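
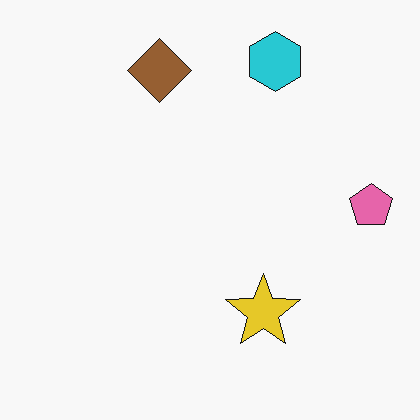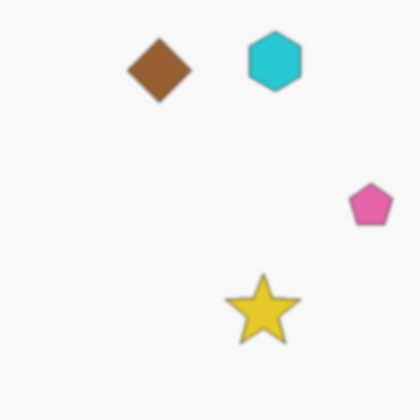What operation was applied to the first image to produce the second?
It was slightly softened.

Shape edges and outlines are uniformly softened across the whole image.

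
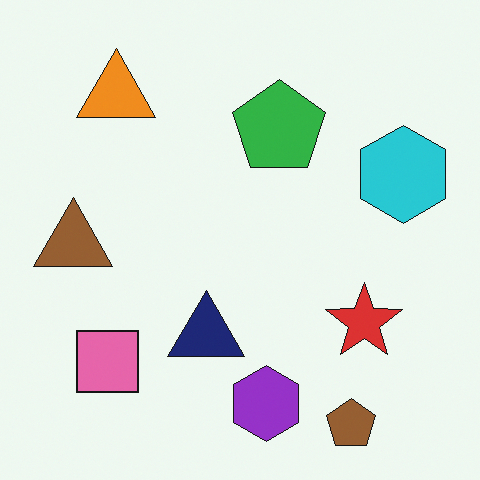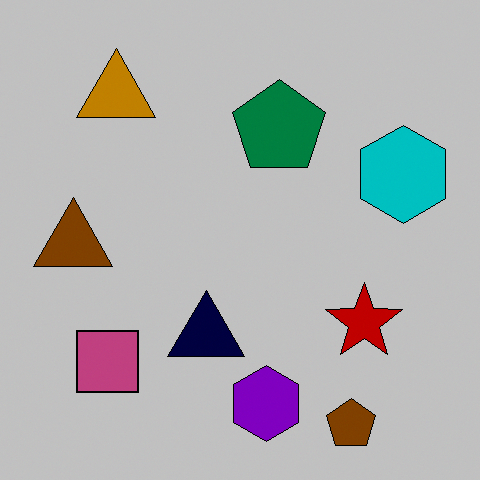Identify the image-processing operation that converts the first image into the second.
This is the original image heavily posterized to just a handful of flat colors.

Each flat color has snapped to a coarser quantized level — most visibly, the near-white background has dropped to a flat grey.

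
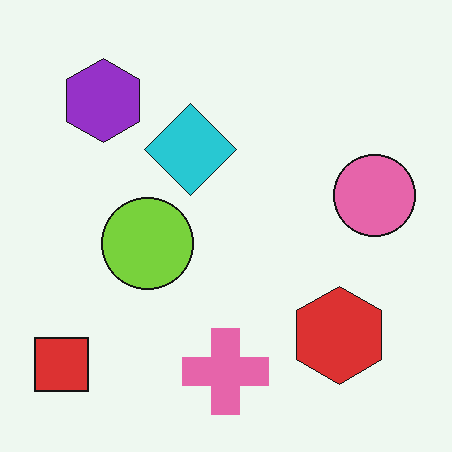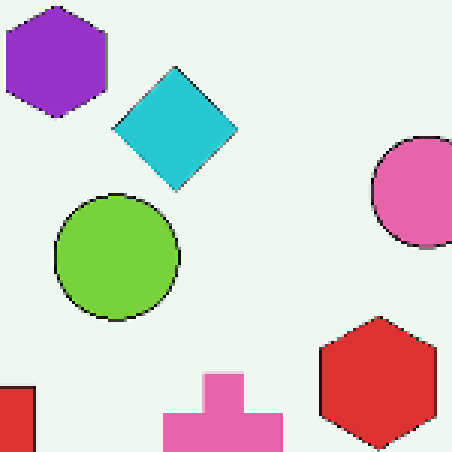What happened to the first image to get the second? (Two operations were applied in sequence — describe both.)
This is the original image cropped to a modestly smaller region and rescaled, then mildly pixelated.

The visible shapes are larger and the field of view is narrower; shapes near the original edges may be partly or wholly outside the frame — a crop-and-rescale. Shapes are reduced to large square blocks; fine edges and outlines are lost — a downscale-then-upscale (mosaic) effect.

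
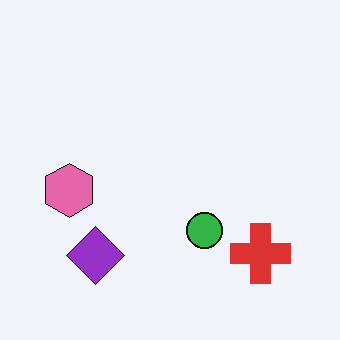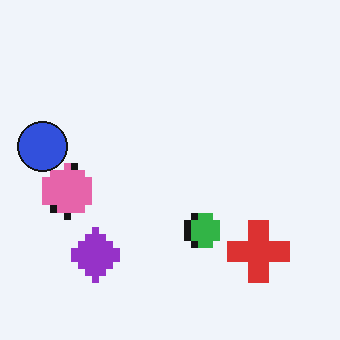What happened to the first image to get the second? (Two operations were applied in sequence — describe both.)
The transformation is: pixelated into visible square blocks, then overlaid with an additional blue circle.

Shapes are reduced to large square blocks; fine edges and outlines are lost — a downscale-then-upscale (mosaic) effect. A blue circle appears in the second image that is absent from the first.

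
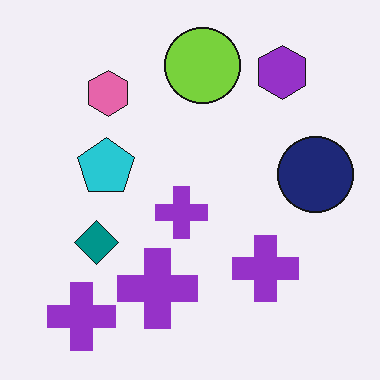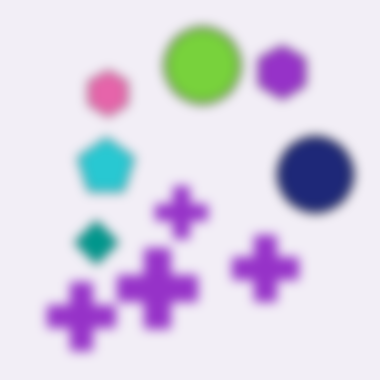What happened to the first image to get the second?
The image was strongly gaussian-blurred.

Shape edges and outlines are uniformly softened across the whole image.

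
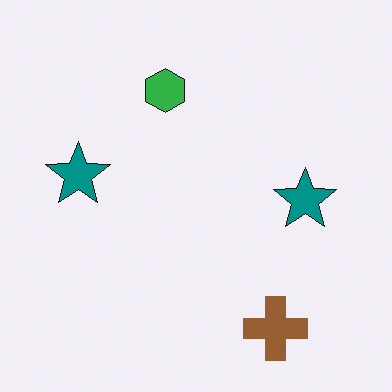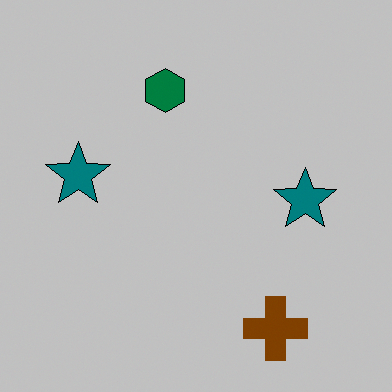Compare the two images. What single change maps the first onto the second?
This is the original image aggressively posterized.

Each flat color has snapped to a coarser quantized level — most visibly, the near-white background has dropped to a flat grey.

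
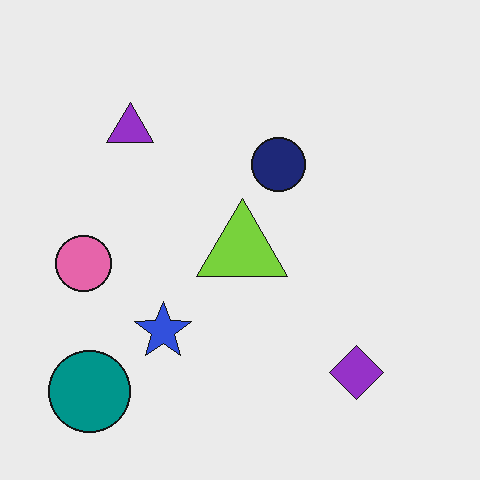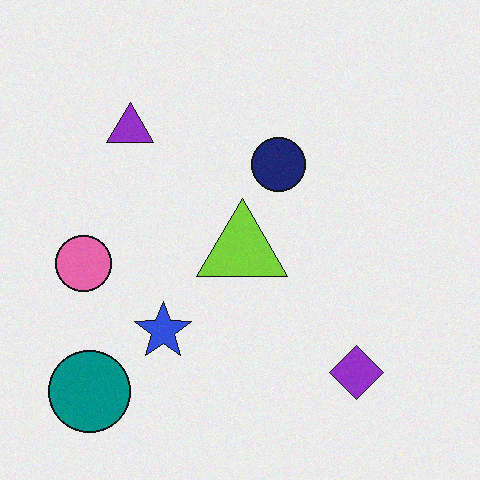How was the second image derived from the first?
This is the original image degraded with subtle gaussian noise.

Random speckle covers the whole image, including the flat background.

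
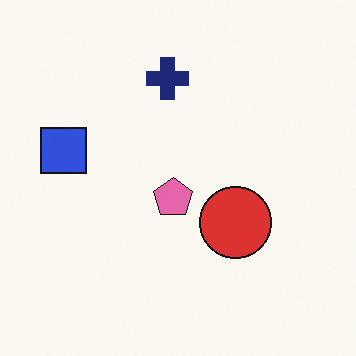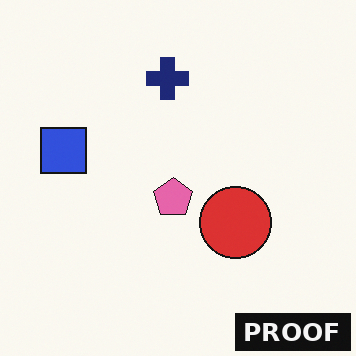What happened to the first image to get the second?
This is the original image watermarked with the text "PROOF" in the lower-right corner.

A dark label reading "PROOF" appears in the lower-right corner.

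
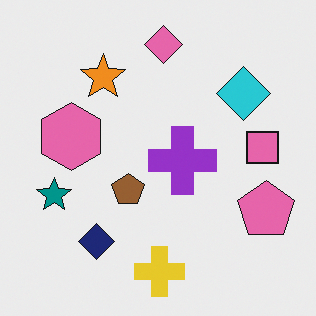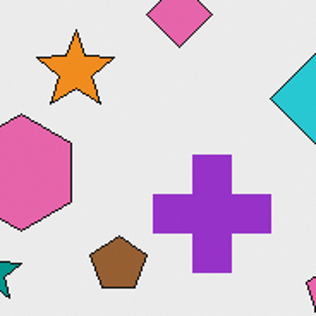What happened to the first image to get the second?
Cropped tightly and scaled back up.

The visible shapes are larger and the field of view is narrower; shapes near the original edges may be partly or wholly outside the frame — a crop-and-rescale.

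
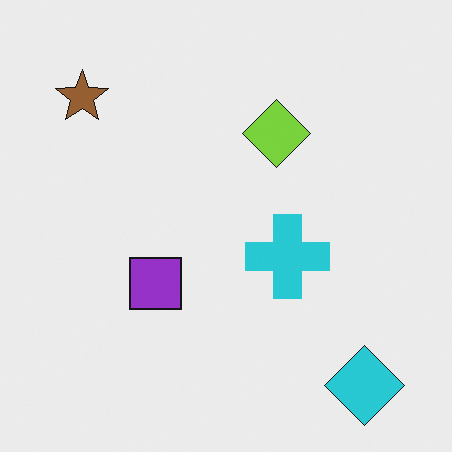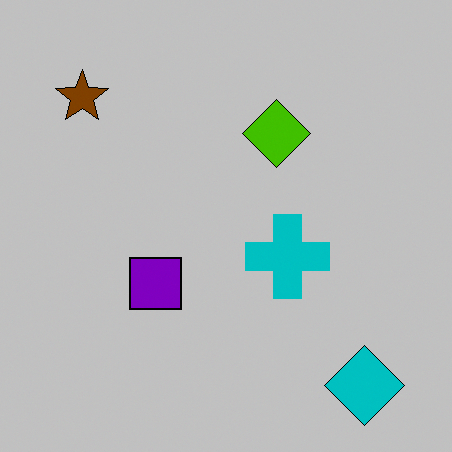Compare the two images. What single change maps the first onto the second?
The image was aggressively posterized.

Each flat color has snapped to a coarser quantized level — most visibly, the near-white background has dropped to a flat grey.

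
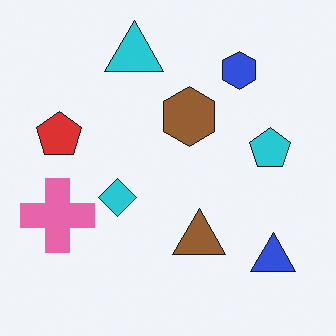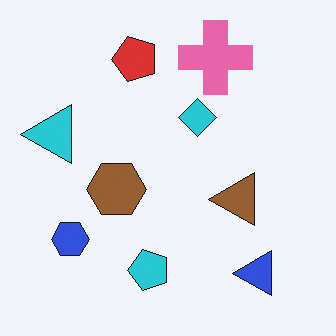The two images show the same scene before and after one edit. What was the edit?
The transformation is: transposed (reflected across the top-left ↔ bottom-right diagonal).

Shapes have swapped their row and column positions — what was in the top-right is now in the bottom-left — a diagonal reflection.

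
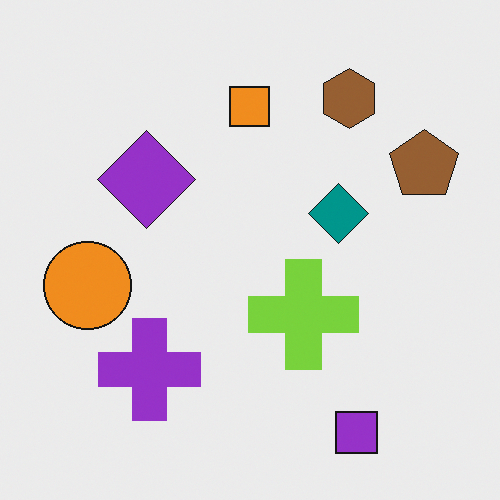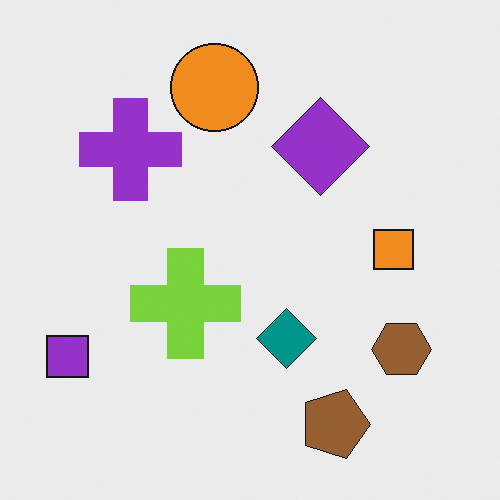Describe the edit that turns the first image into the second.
This is the original image rotated 90° clockwise.

The purple square sits in the bottom-right of the first image and the bottom-left of the second — consistent with a whole-image 90° clockwise rotation.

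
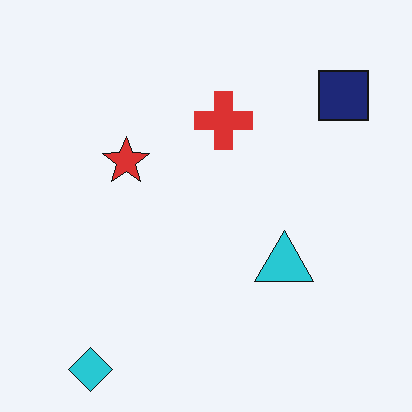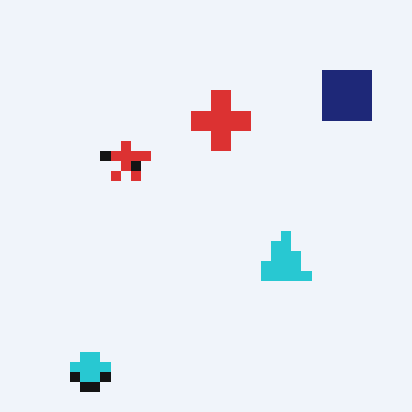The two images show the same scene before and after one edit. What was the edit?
This is the original image heavily pixelated into large blocks.

Shapes are reduced to large square blocks; fine edges and outlines are lost — a downscale-then-upscale (mosaic) effect.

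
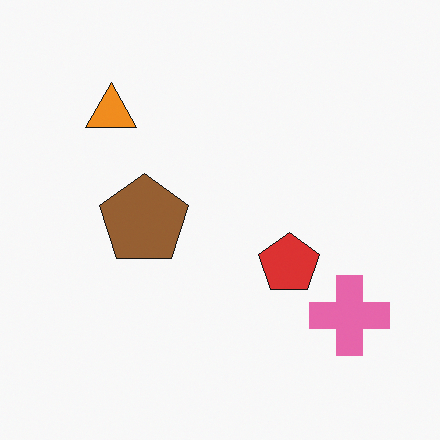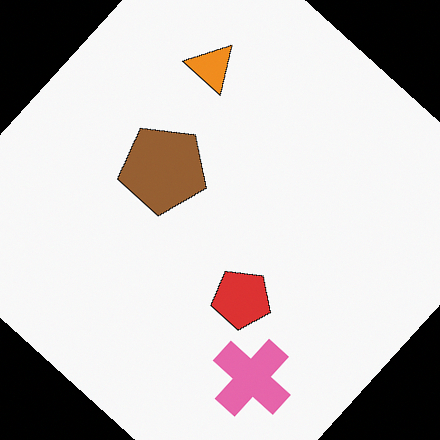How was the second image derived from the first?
The second image is the first rotated clockwise by a large amount — several tens of degrees.

Every shape is tilted by the same angle and the image corners show triangular fill wedges — a whole-image rotation by a non-right angle.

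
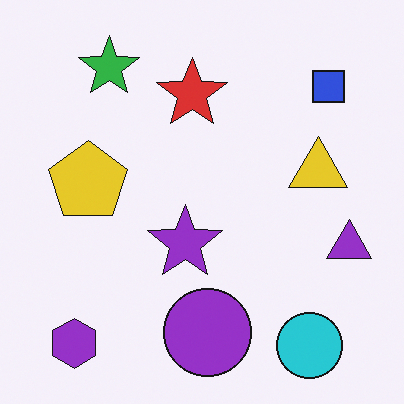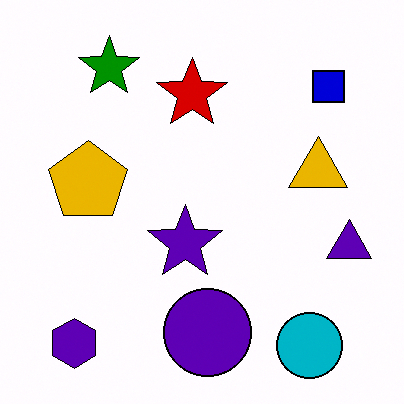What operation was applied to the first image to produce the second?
The image was given much higher contrast.

Tones are pushed away from mid-grey across the whole image — a global contrast change.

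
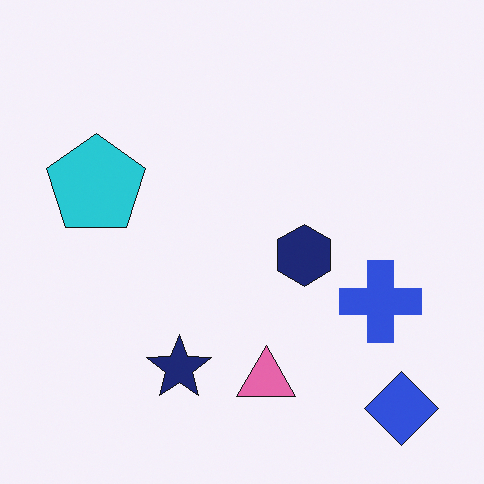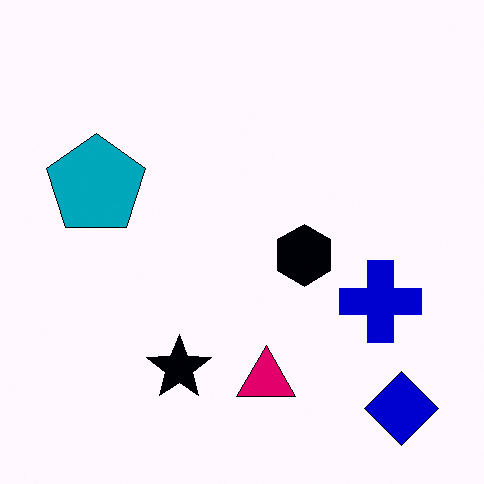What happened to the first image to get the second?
This is the original image boosted in contrast.

Tones are pushed away from mid-grey across the whole image — a global contrast change.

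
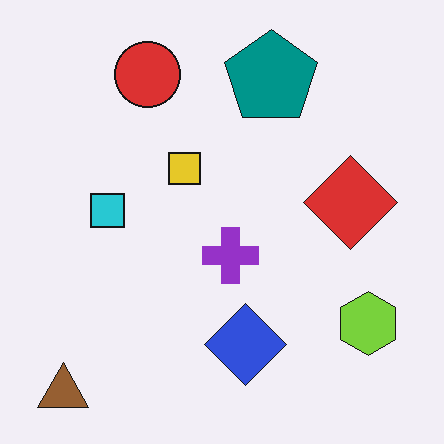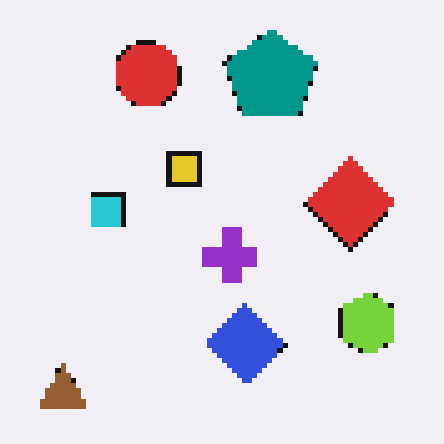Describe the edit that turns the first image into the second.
The image was lightly pixelated (a mild mosaic effect).

Shapes are reduced to large square blocks; fine edges and outlines are lost — a downscale-then-upscale (mosaic) effect.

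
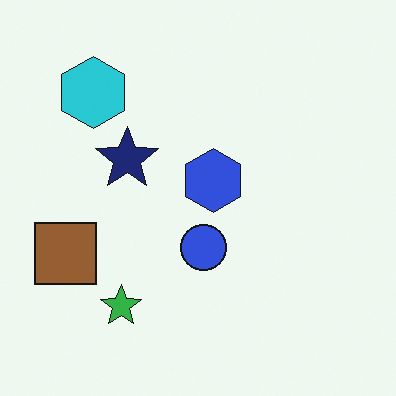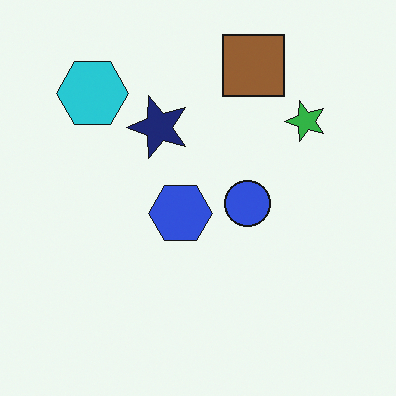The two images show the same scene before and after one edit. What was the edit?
The transformation is: transposed (reflected across the top-left ↔ bottom-right diagonal).

Shapes have swapped their row and column positions — what was in the top-right is now in the bottom-left — a diagonal reflection.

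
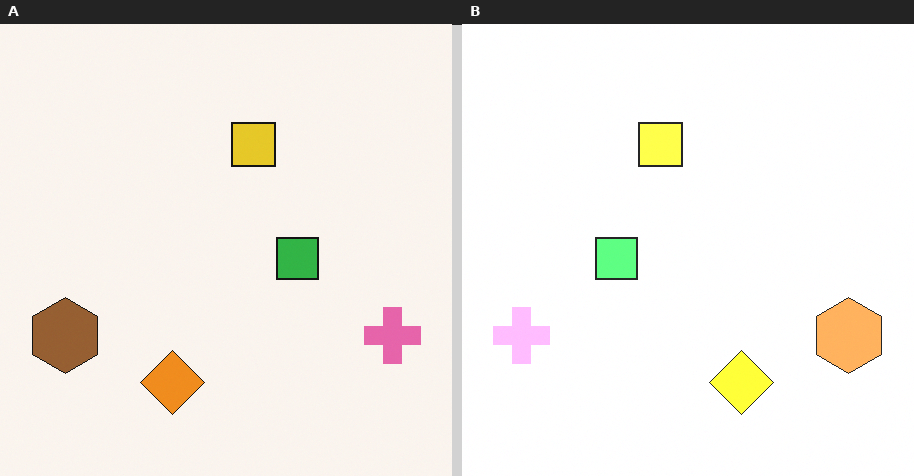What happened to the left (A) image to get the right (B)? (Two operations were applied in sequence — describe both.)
This is the original image brightened a lot, then flipped horizontally (left ↔ right).

Every pixel — background and shapes alike — is uniformly brightened. The pink cross is in the bottom-right of the left (A) image and the bottom-left of the right (B) — shapes on opposite sides of the vertical midline have swapped in a mirror flip.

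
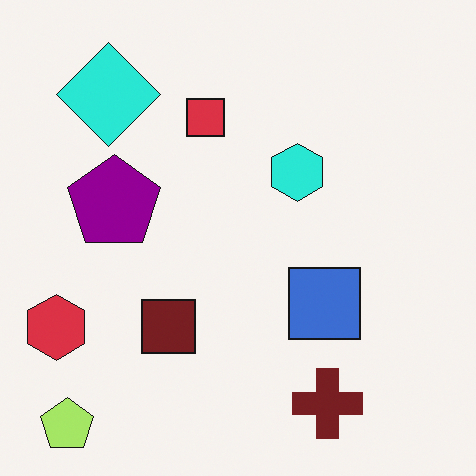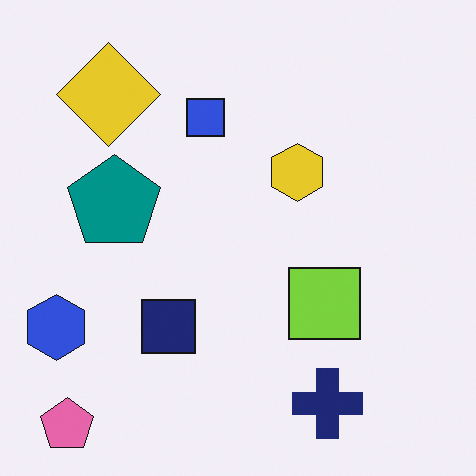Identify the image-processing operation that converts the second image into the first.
The first image is the second hue-shifted by a moderate amount.

Every shape's color has rotated by the same amount around the hue wheel — a uniform hue shift.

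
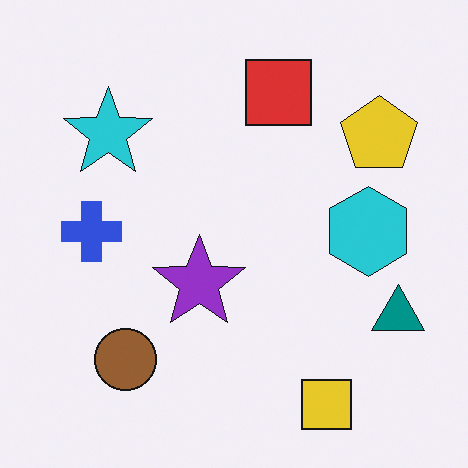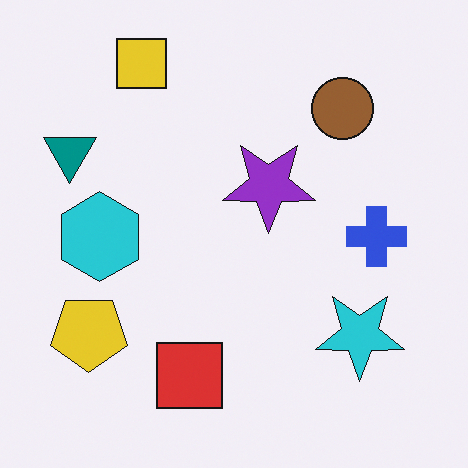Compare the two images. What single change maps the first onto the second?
Rotated 180°.

The yellow square sits in the bottom-right of the first image and the top-left of the second — consistent with a whole-image 180° rotation.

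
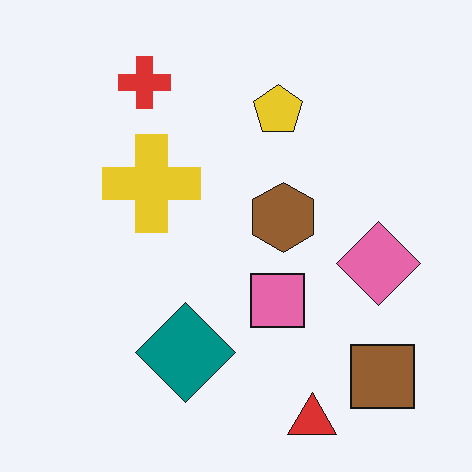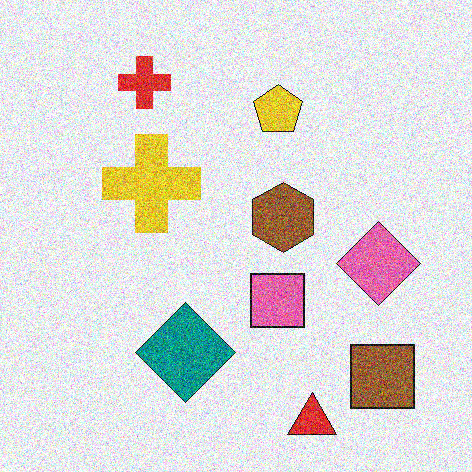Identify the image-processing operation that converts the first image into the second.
The image was degraded with heavy additive noise.

Random speckle covers the whole image, including the flat background.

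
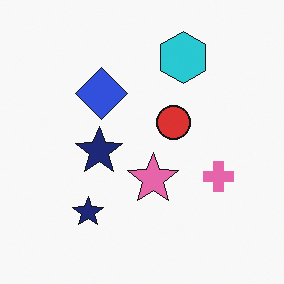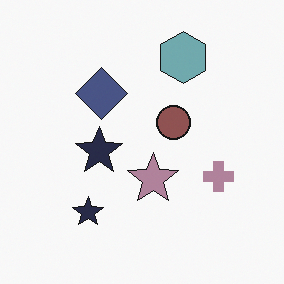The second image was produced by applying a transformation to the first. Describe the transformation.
The second image is the first made much more muted (saturation change).

All colors are more muted and greyish — a global saturation change.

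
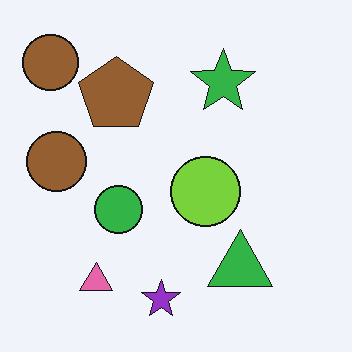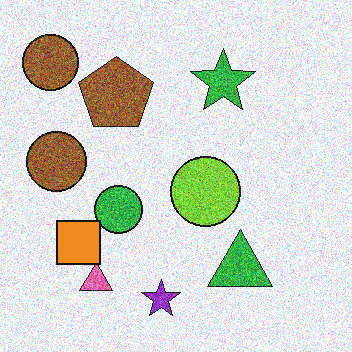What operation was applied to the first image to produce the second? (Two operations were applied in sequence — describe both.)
The image was degraded with a thick layer of grain, then overlaid with an additional orange square.

Random speckle covers the whole image, including the flat background. An orange square appears in the second image that is absent from the first.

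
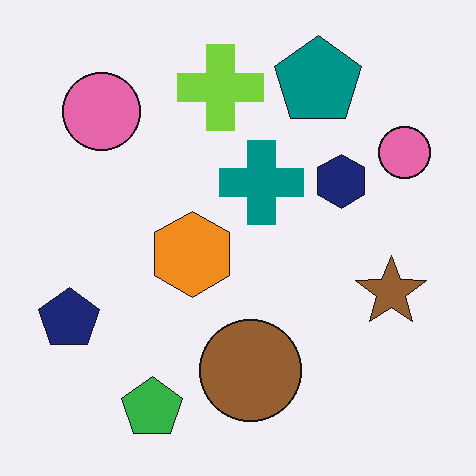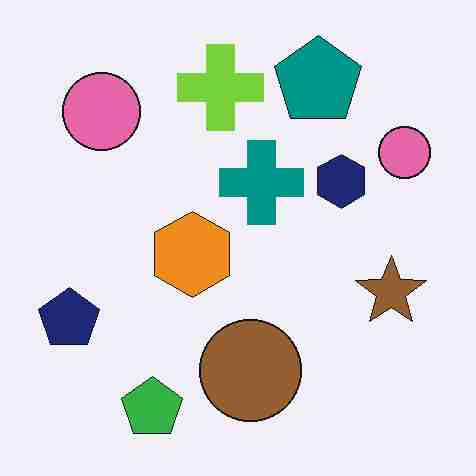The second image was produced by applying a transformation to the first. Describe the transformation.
The image was degraded with heavy JPEG compression.

Blocky 8×8 compression artifacts appear around shape edges and the flat background shows ringing — characteristic JPEG degradation.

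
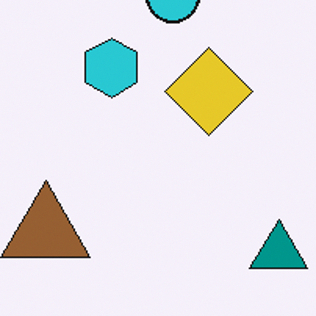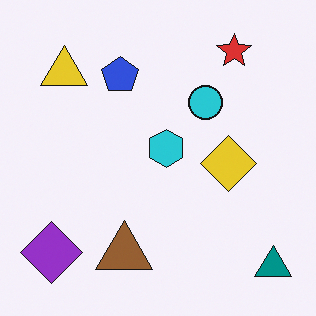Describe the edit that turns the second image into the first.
Cropped slightly and scaled back up.

The visible shapes are larger and the field of view is narrower; shapes near the original edges may be partly or wholly outside the frame — a crop-and-rescale.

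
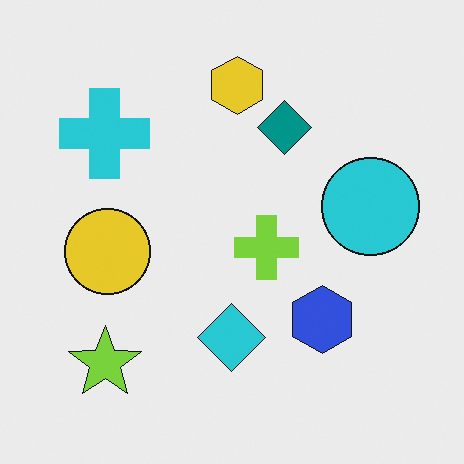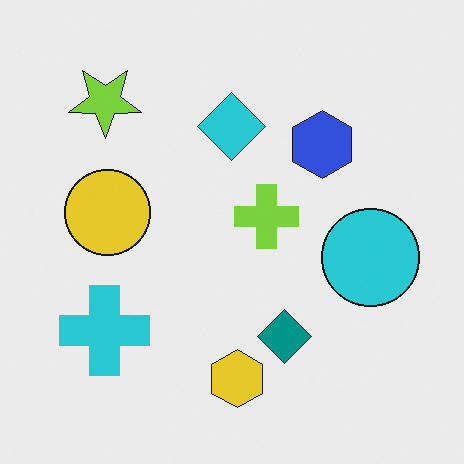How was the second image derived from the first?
Flipped vertically (top ↔ bottom).

The yellow hexagon is in the top of the first image and the bottom of the second — shapes on opposite sides of the horizontal midline have swapped in a mirror flip.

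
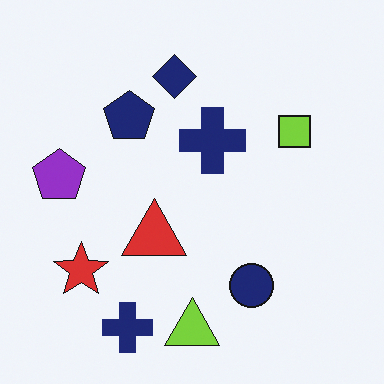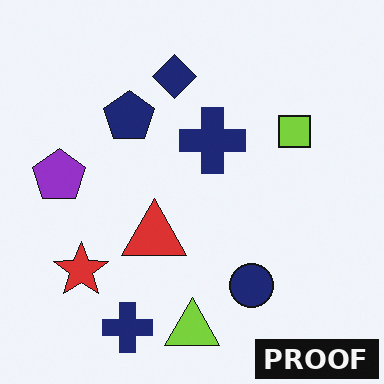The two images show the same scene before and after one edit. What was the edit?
The second image is the first watermarked with the text "PROOF" in the lower-right corner.

A dark label reading "PROOF" appears in the lower-right corner.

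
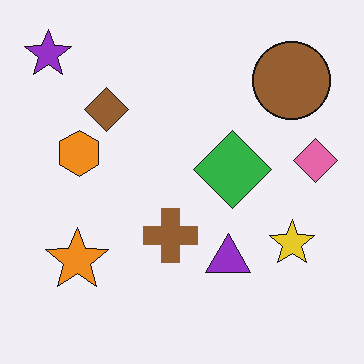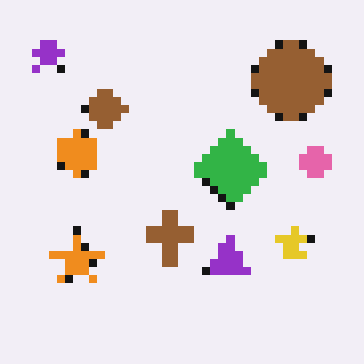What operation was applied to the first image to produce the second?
Moderately pixelated.

Shapes are reduced to large square blocks; fine edges and outlines are lost — a downscale-then-upscale (mosaic) effect.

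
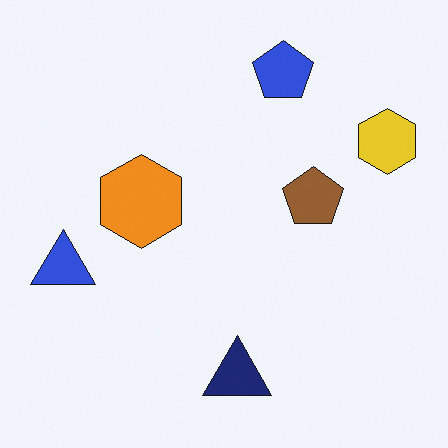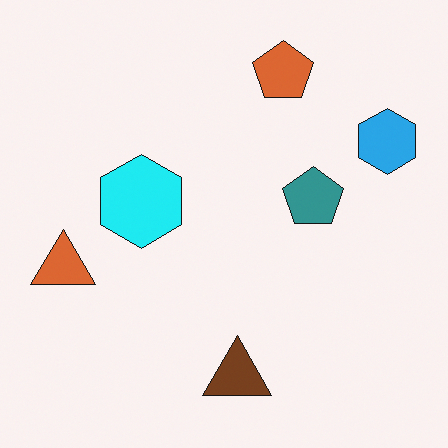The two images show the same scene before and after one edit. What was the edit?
The transformation is: hue-shifted noticeably.

Every shape's color has rotated by the same amount around the hue wheel — a uniform hue shift.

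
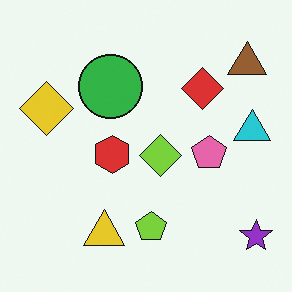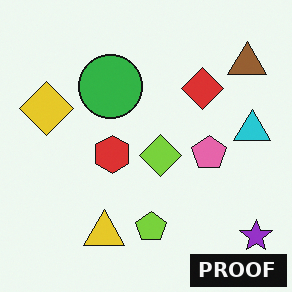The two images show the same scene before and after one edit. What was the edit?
The transformation is: watermarked with the text "PROOF" in the lower-right corner.

A dark label reading "PROOF" appears in the lower-right corner.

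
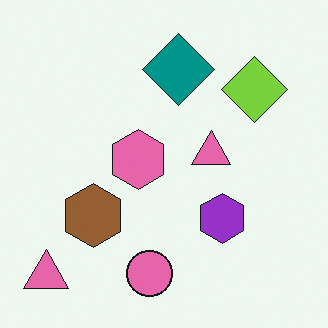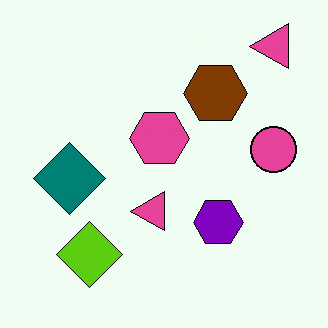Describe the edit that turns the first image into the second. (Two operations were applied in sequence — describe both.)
The transformation is: given slightly increased contrast, then transposed (reflected across the top-left ↔ bottom-right diagonal).

Tones are pushed away from mid-grey across the whole image — a global contrast change. Shapes have swapped their row and column positions — what was in the top-right is now in the bottom-left — a diagonal reflection.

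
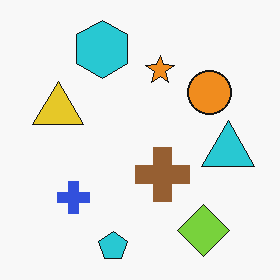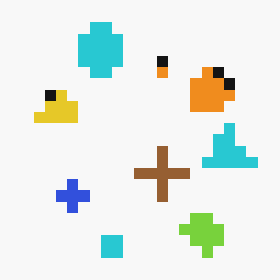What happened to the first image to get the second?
It was coarsely pixelated.

Shapes are reduced to large square blocks; fine edges and outlines are lost — a downscale-then-upscale (mosaic) effect.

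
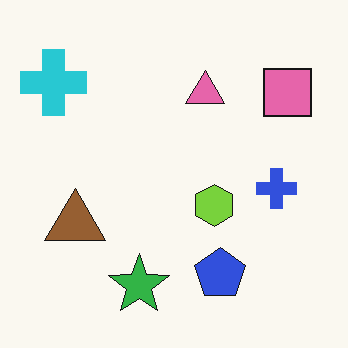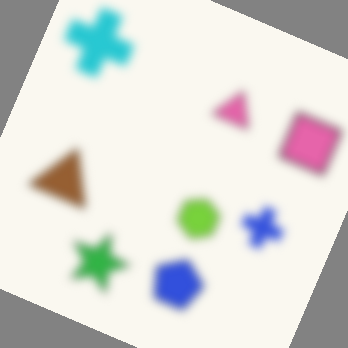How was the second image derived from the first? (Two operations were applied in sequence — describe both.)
The transformation is: strongly gaussian-blurred, then rotated clockwise by a moderate amount.

Shape edges and outlines are uniformly softened across the whole image. Every shape is tilted by the same angle and the image corners show triangular fill wedges — a whole-image rotation by a non-right angle.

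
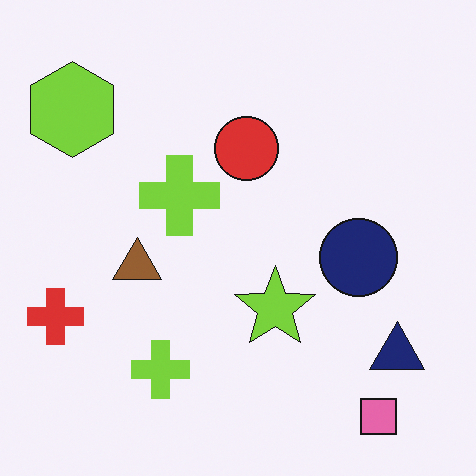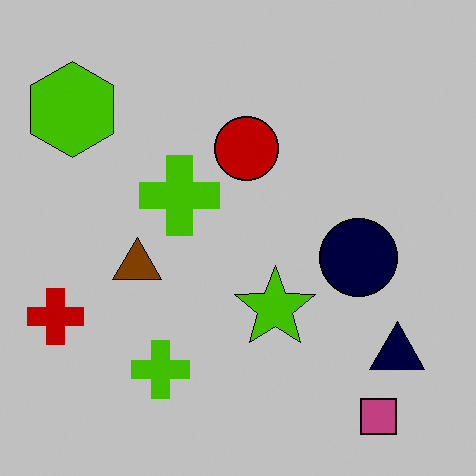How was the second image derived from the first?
The second image is the first heavily posterized to just a handful of flat colors.

Each flat color has snapped to a coarser quantized level — most visibly, the near-white background has dropped to a flat grey.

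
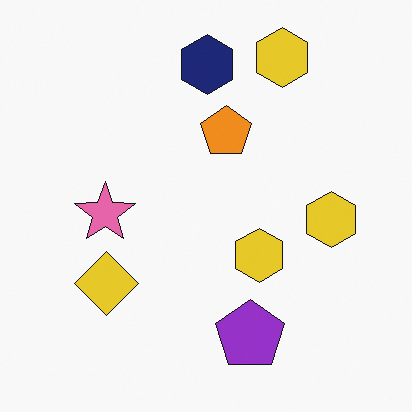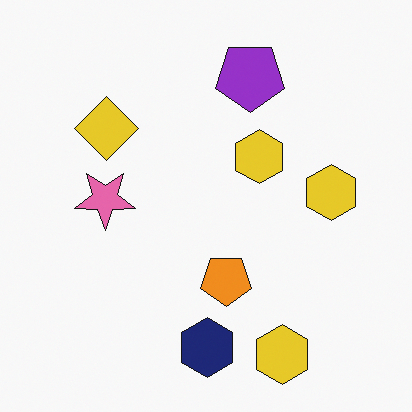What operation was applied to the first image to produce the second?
The transformation is: flipped vertically (top ↔ bottom).

The navy hexagon is in the top of the first image and the bottom of the second — shapes on opposite sides of the horizontal midline have swapped in a mirror flip.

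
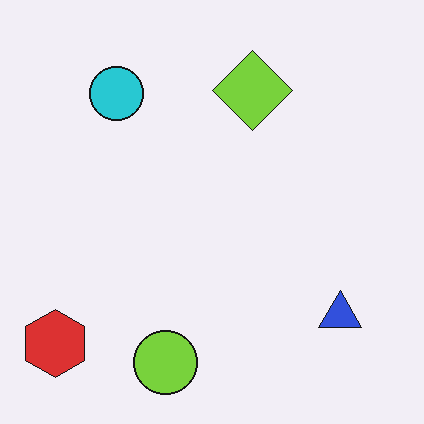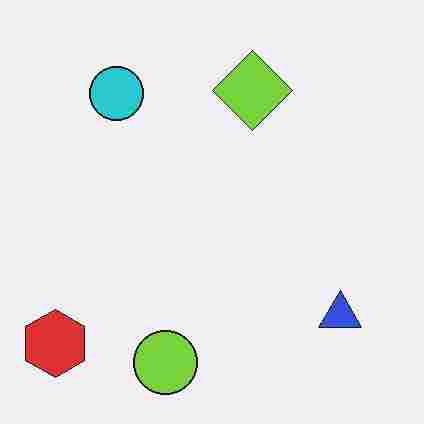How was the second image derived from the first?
The image was heavily JPEG-compressed with obvious blocking artifacts.

Blocky 8×8 compression artifacts appear around shape edges and the flat background shows ringing — characteristic JPEG degradation.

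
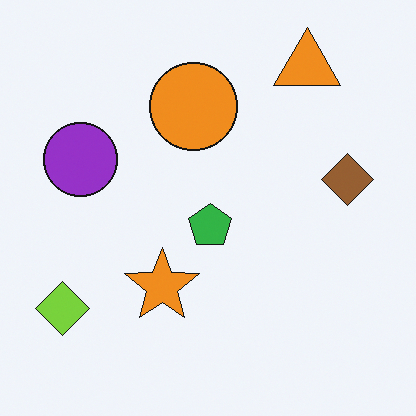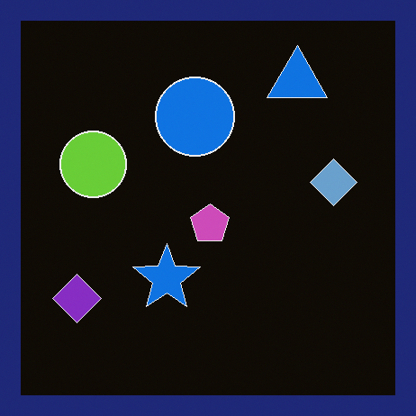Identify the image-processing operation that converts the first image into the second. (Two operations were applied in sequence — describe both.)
The image was color-inverted (negative), then framed with a navy border.

The light background has become dark and every shape's color is its complement — a photographic negative. A solid navy frame runs around the edge of the second image, with the content slightly shrunk inside it.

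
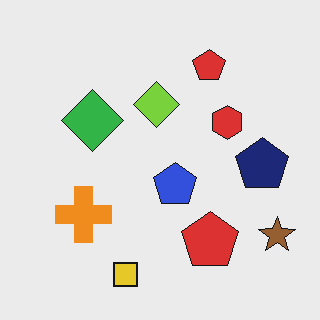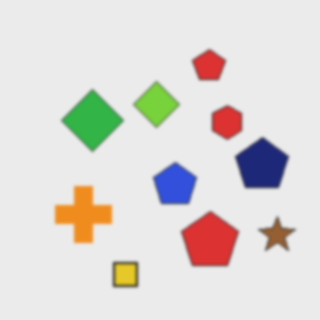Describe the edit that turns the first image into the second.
The transformation is: slightly softened.

Shape edges and outlines are uniformly softened across the whole image.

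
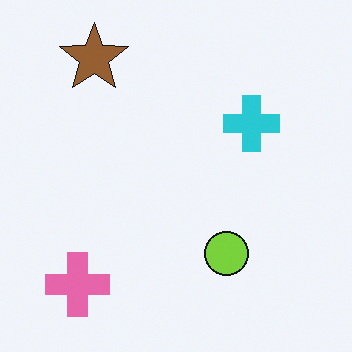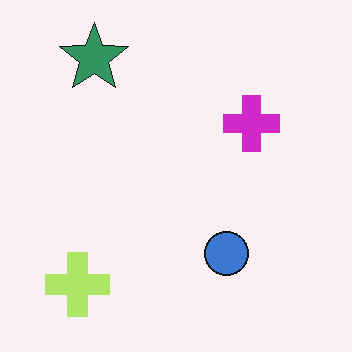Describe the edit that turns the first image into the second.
This is the original image hue-shifted by a moderate amount.

Every shape's color has rotated by the same amount around the hue wheel — a uniform hue shift.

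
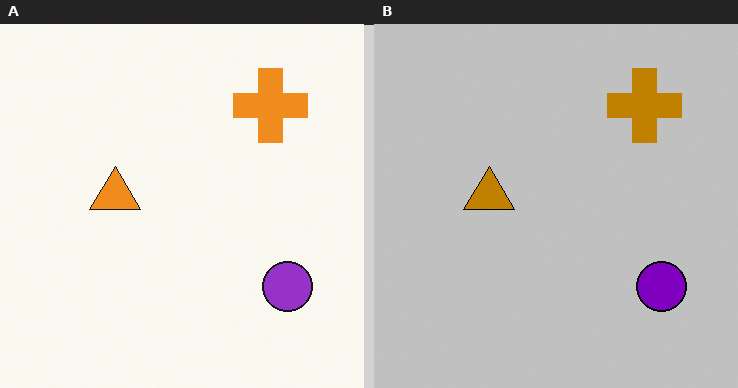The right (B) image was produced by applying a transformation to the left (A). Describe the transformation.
This is the original image aggressively posterized.

Each flat color has snapped to a coarser quantized level — most visibly, the near-white background has dropped to a flat grey.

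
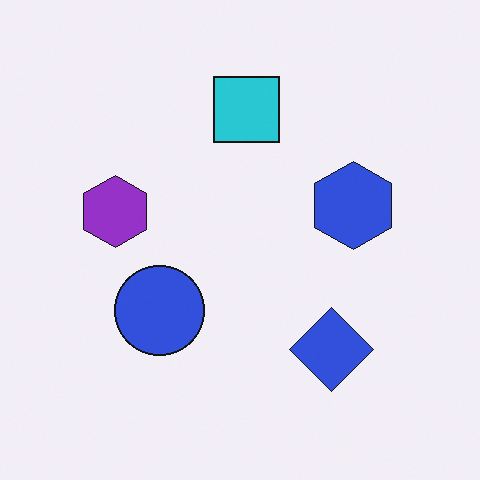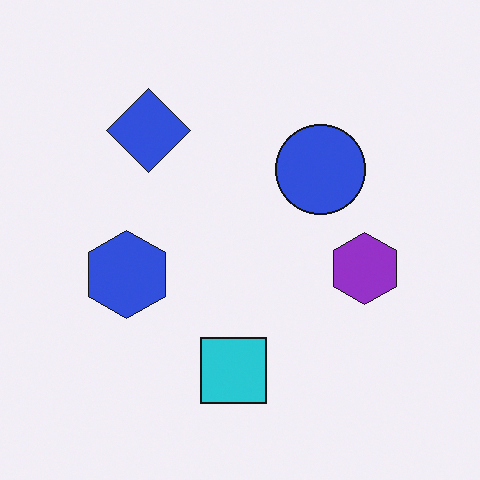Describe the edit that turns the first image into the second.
The transformation is: rotated 180°.

The blue diamond sits in the bottom-right of the first image and the top-left of the second — consistent with a whole-image 180° rotation.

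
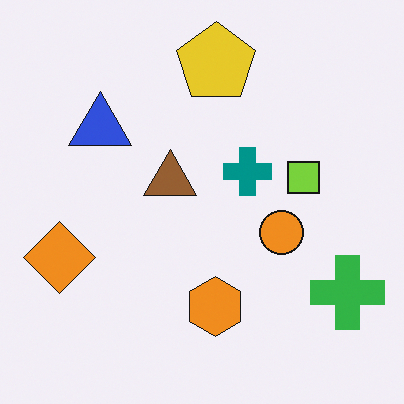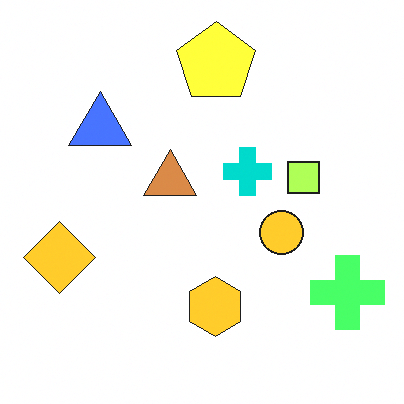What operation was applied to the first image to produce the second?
The transformation is: brightened a lot.

Every pixel — background and shapes alike — is uniformly brightened.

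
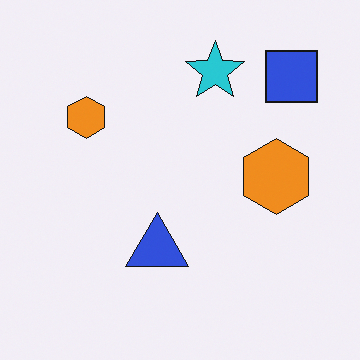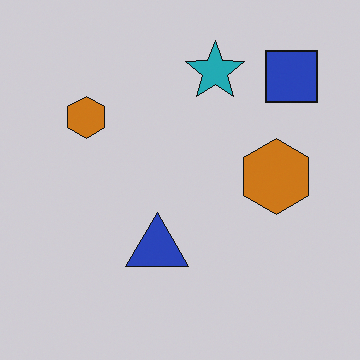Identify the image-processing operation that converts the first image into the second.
Darkened a little.

Every pixel — background and shapes alike — is uniformly darkened.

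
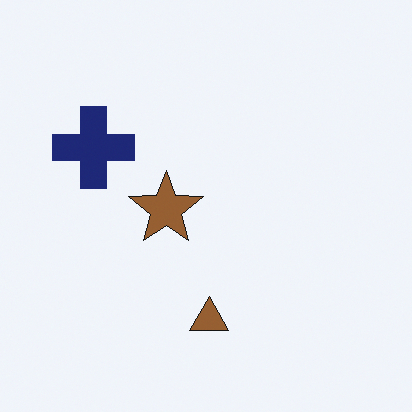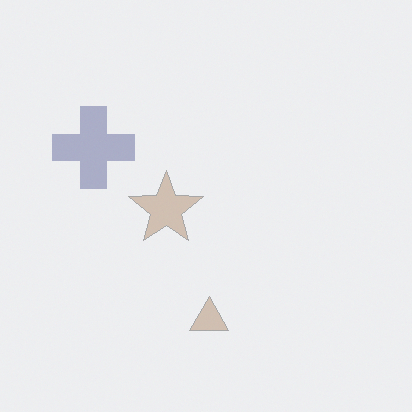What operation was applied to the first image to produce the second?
The transformation is: given much lower contrast.

Tones are pushed toward mid-grey across the whole image — a global contrast change.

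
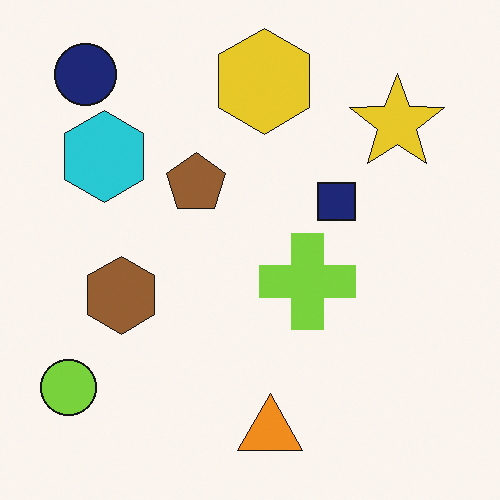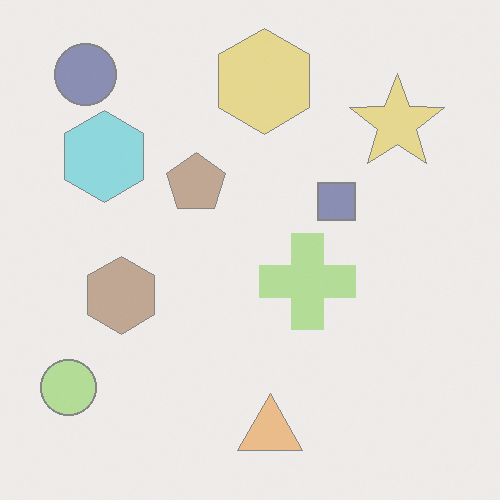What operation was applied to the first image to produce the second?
The second image is the first given much lower contrast.

Tones are pushed toward mid-grey across the whole image — a global contrast change.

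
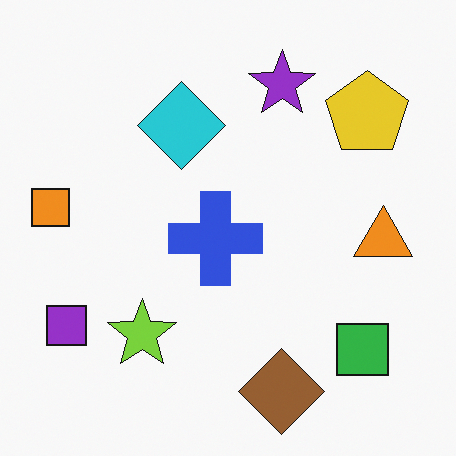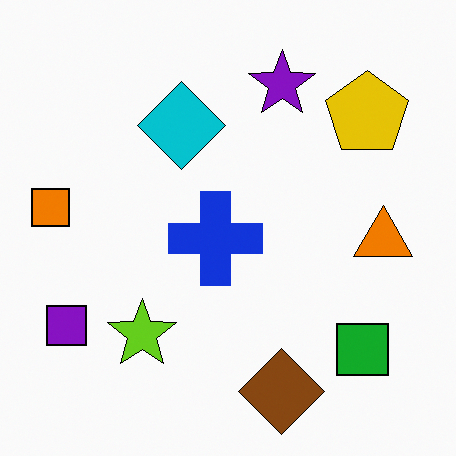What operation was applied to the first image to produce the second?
The second image is the first given slightly increased contrast.

Tones are pushed away from mid-grey across the whole image — a global contrast change.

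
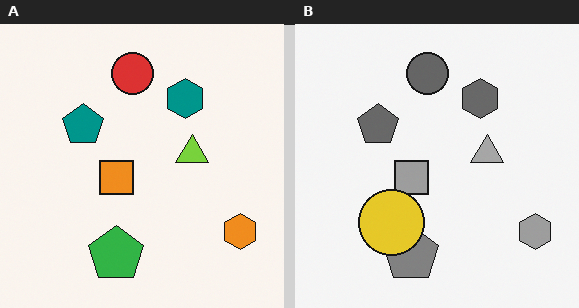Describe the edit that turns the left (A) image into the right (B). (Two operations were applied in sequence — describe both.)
Converted to grayscale, then overlaid with an additional yellow circle.

All color is removed — every shape is now a shade of grey. A yellow circle appears in the right (B) image that is absent from the left (A).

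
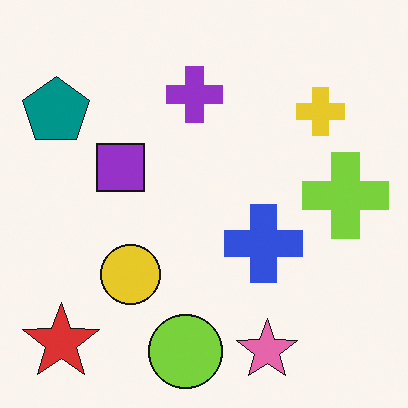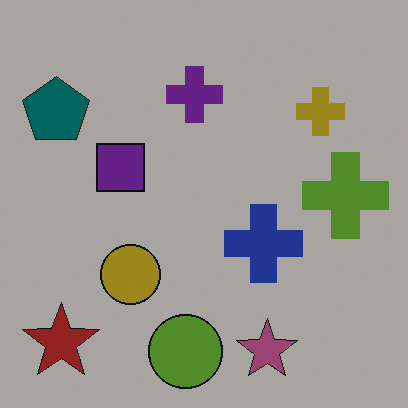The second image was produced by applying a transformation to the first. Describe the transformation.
It was substantially darkened.

Every pixel — background and shapes alike — is uniformly darkened.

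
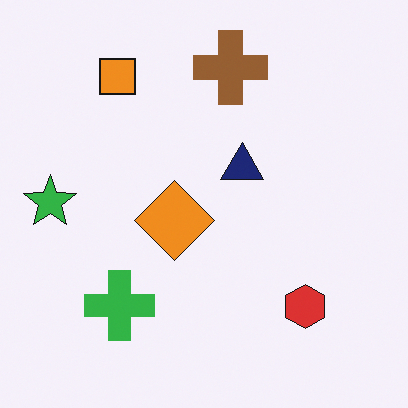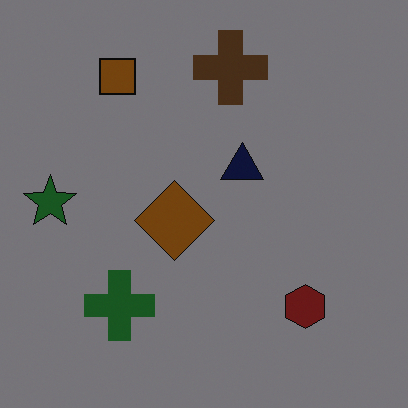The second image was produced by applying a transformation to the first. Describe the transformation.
This is the original image noticeably darkened.

Every pixel — background and shapes alike — is uniformly darkened.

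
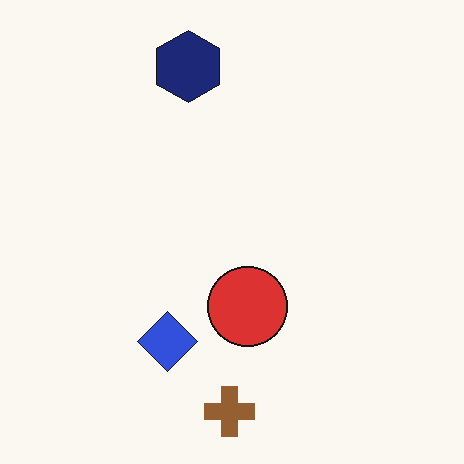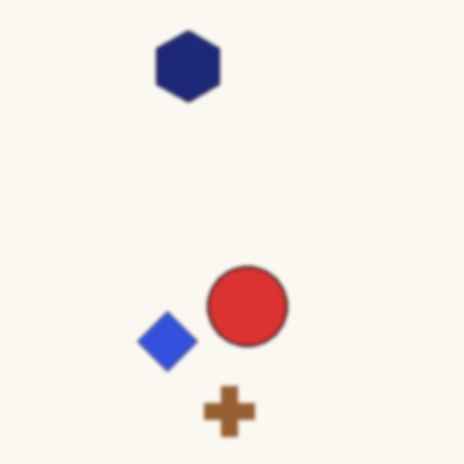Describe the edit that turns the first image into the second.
The transformation is: given a subtle gaussian blur.

Shape edges and outlines are uniformly softened across the whole image.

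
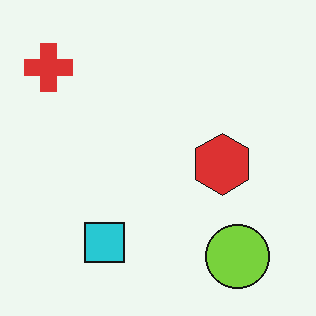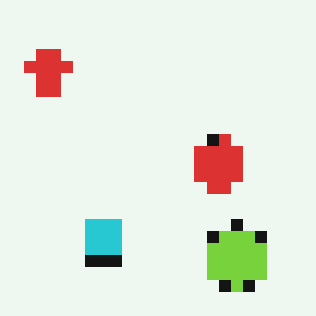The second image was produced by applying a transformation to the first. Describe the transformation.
This is the original image coarsely pixelated.

Shapes are reduced to large square blocks; fine edges and outlines are lost — a downscale-then-upscale (mosaic) effect.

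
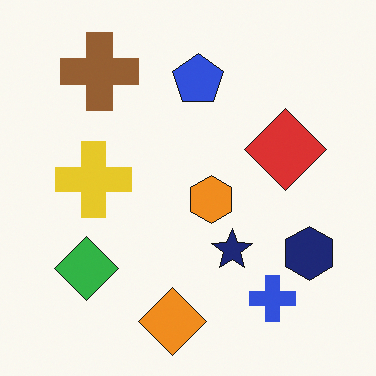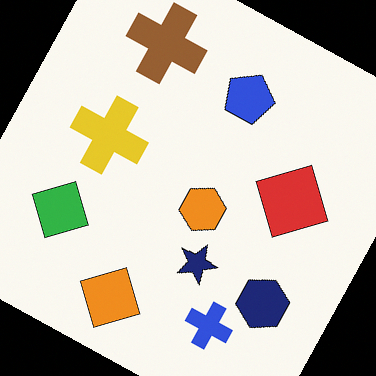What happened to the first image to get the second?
The transformation is: rotated clockwise by a moderate amount.

Every shape is tilted by the same angle and the image corners show triangular fill wedges — a whole-image rotation by a non-right angle.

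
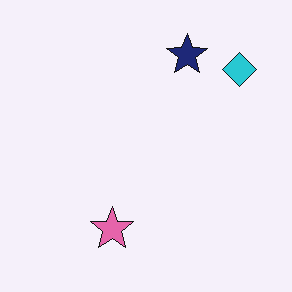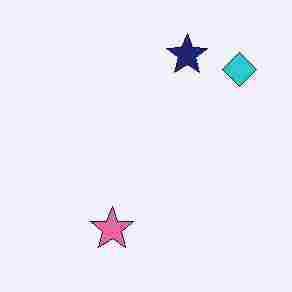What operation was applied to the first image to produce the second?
Degraded with heavy JPEG compression.

Blocky 8×8 compression artifacts appear around shape edges and the flat background shows ringing — characteristic JPEG degradation.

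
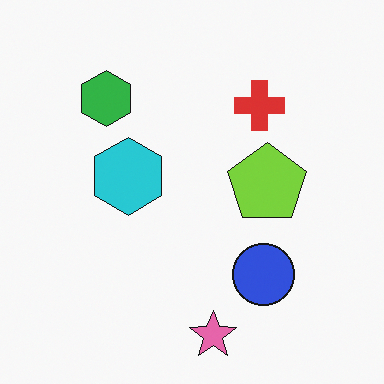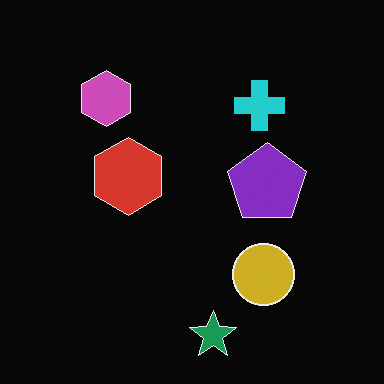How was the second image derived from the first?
The image was color-inverted (negative).

The light background has become dark and every shape's color is its complement — a photographic negative.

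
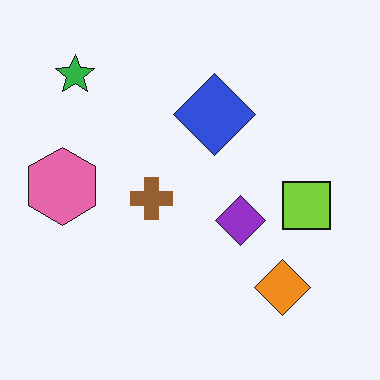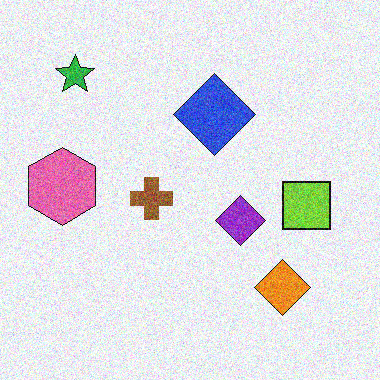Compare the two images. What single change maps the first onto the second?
The second image is the first degraded with visible gaussian noise.

Random speckle covers the whole image, including the flat background.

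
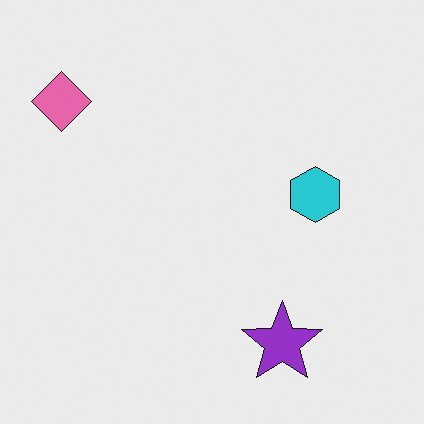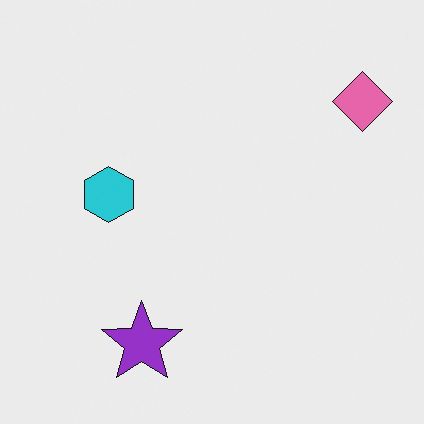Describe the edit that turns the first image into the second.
The transformation is: flipped horizontally (left ↔ right).

The pink diamond is in the top-left of the first image and the top-right of the second — shapes on opposite sides of the vertical midline have swapped in a mirror flip.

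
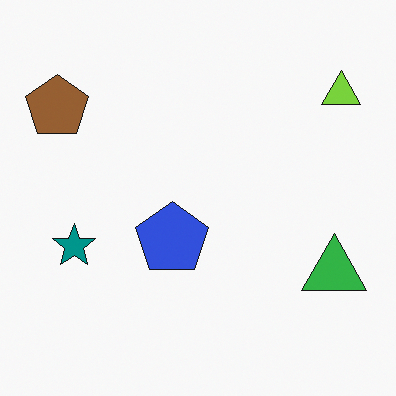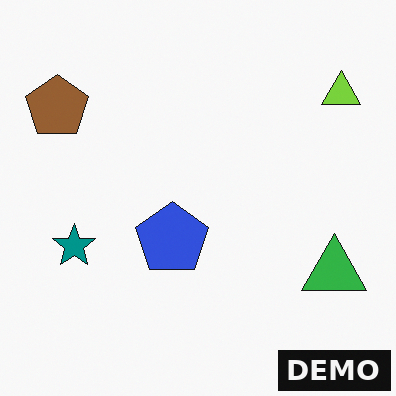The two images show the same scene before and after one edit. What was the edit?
The transformation is: watermarked with the text "DEMO" in the lower-right corner.

A dark label reading "DEMO" appears in the lower-right corner.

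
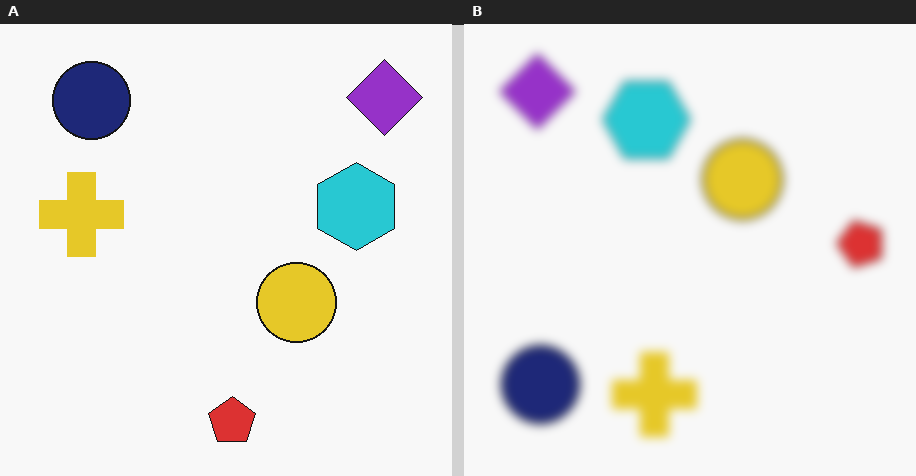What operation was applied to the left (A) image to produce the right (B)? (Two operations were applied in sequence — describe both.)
Strongly gaussian-blurred, then rotated 90° counter-clockwise.

Shape edges and outlines are uniformly softened across the whole image. The purple diamond sits in the top-right of the left (A) image and the top-left of the right (B) — consistent with a whole-image 90° counter-clockwise rotation.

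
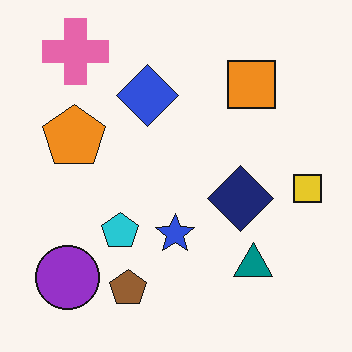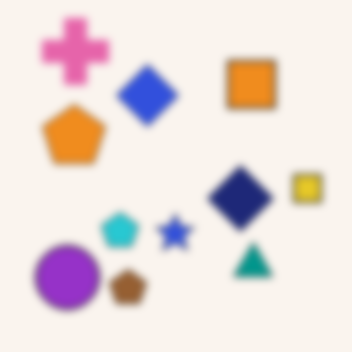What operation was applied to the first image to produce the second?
Moderately blurred.

Shape edges and outlines are uniformly softened across the whole image.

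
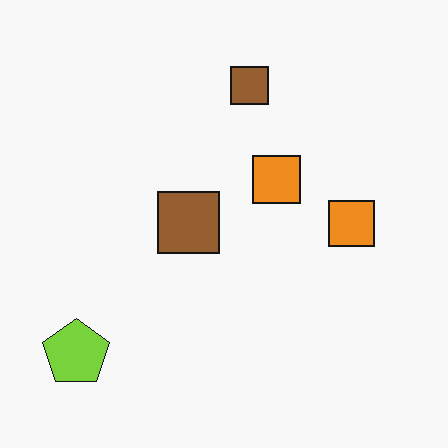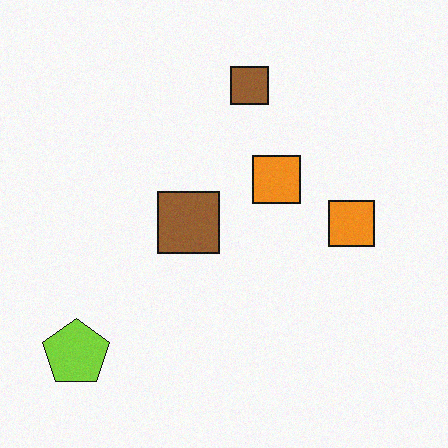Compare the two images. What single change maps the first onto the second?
The transformation is: degraded with light additive noise.

Random speckle covers the whole image, including the flat background.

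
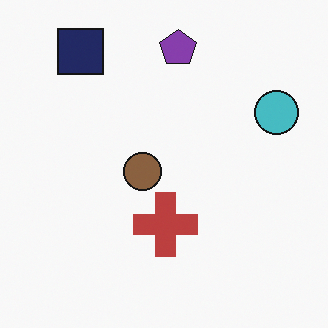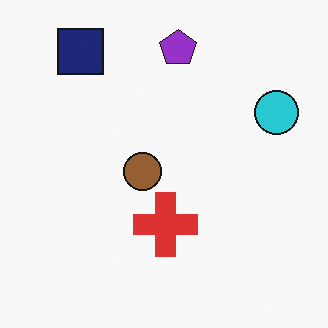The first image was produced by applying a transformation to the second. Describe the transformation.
It was slightly desaturated.

All colors are more muted and greyish — a global saturation change.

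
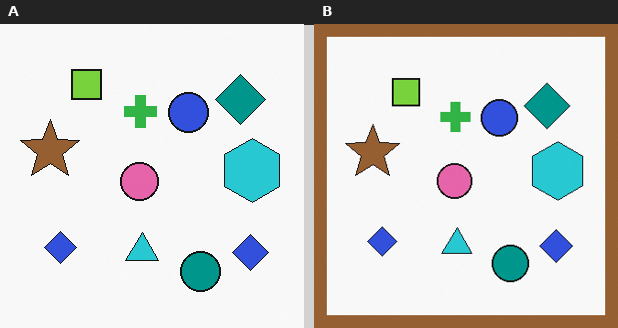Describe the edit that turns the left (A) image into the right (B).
This is the original image framed with a brown border.

A solid brown frame runs around the edge of the right (B) image, with the content slightly shrunk inside it.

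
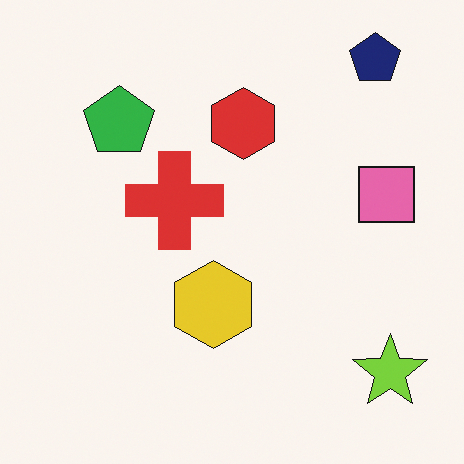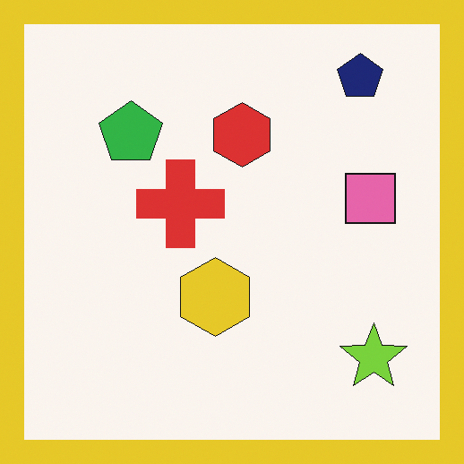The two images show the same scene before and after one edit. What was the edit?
The second image is the first framed with a yellow border.

A solid yellow frame runs around the edge of the second image, with the content slightly shrunk inside it.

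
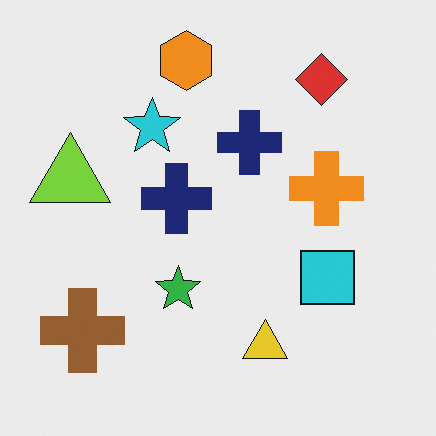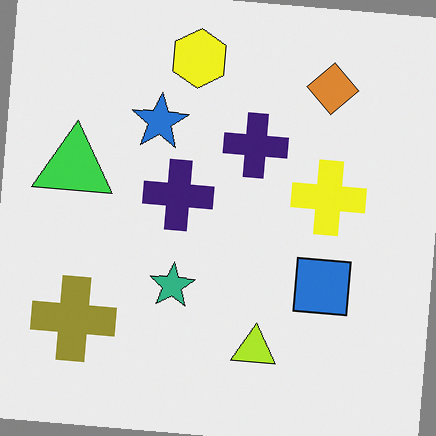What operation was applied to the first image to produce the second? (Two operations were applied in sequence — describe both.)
The second image is the first hue-shifted slightly, then rotated clockwise by a few degrees.

Every shape's color has rotated by the same amount around the hue wheel — a uniform hue shift. Every shape is tilted by the same angle and the image corners show triangular fill wedges — a whole-image rotation by a non-right angle.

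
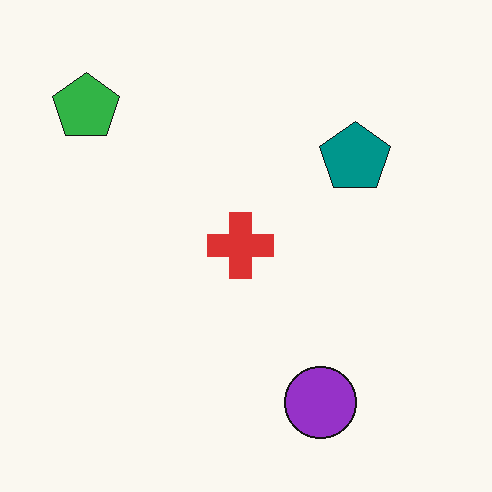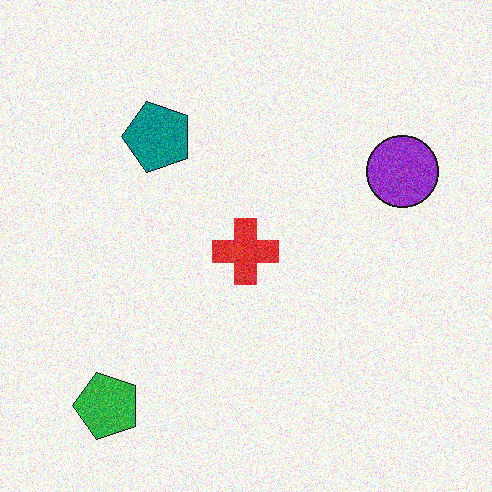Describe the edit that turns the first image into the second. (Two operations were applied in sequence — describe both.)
The transformation is: rotated 90° counter-clockwise, then degraded with visible gaussian noise.

The green pentagon sits in the top-left of the first image and the bottom-left of the second — consistent with a whole-image 90° counter-clockwise rotation. Random speckle covers the whole image, including the flat background.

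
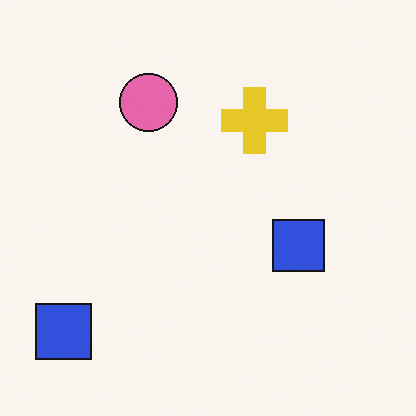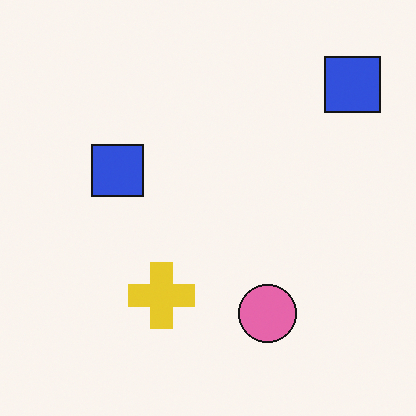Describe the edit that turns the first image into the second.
The second image is the first rotated 180°.

The pink circle sits in the top of the first image and the bottom of the second — consistent with a whole-image 180° rotation.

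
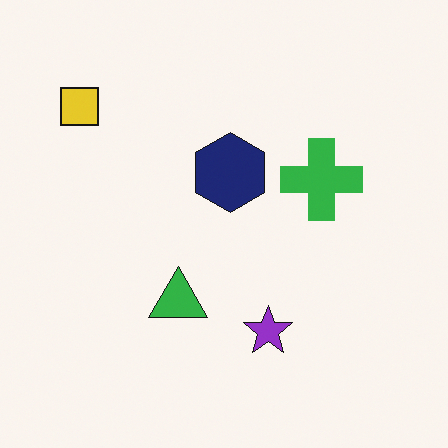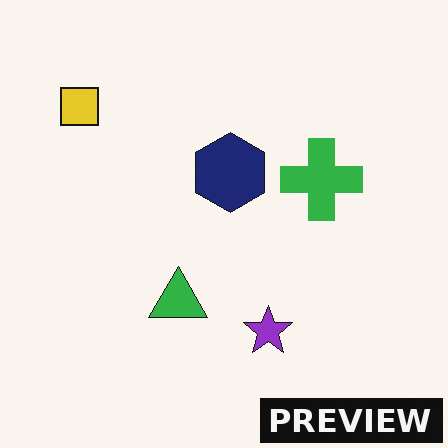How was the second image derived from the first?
It was watermarked with the text "PREVIEW" in the lower-right corner.

A dark label reading "PREVIEW" appears in the lower-right corner.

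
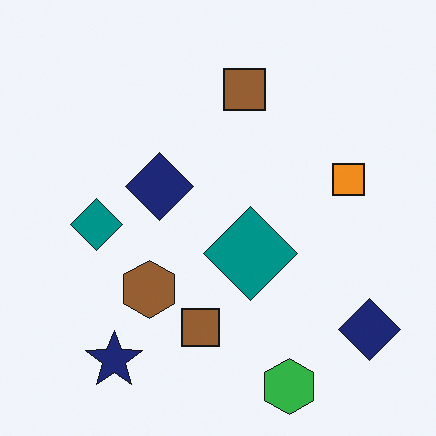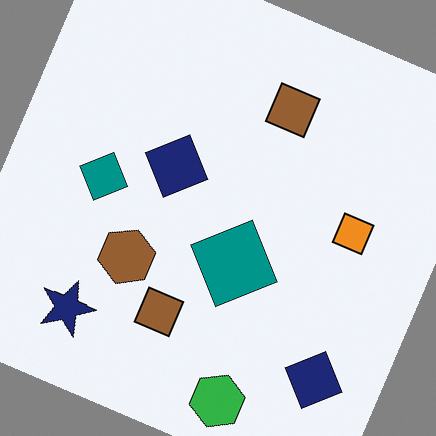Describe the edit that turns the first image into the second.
It was rotated clockwise by a clearly visible amount.

Every shape is tilted by the same angle and the image corners show triangular fill wedges — a whole-image rotation by a non-right angle.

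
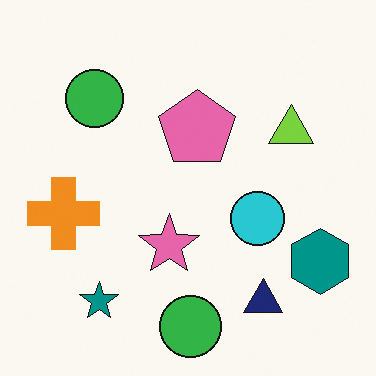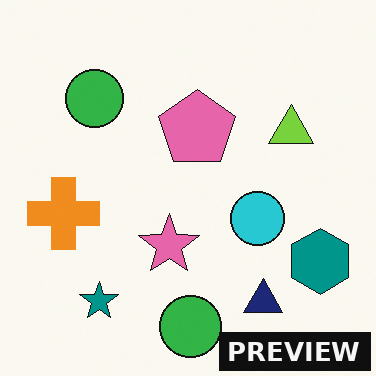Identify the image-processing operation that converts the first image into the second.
It was watermarked with the text "PREVIEW" in the lower-right corner.

A dark label reading "PREVIEW" appears in the lower-right corner.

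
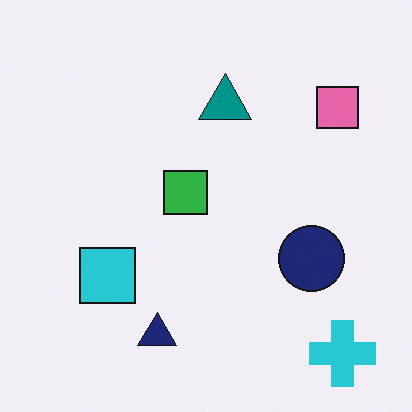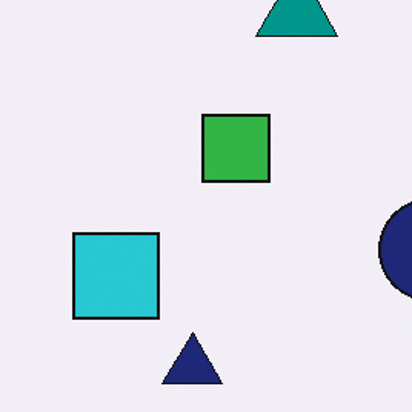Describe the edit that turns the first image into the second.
The second image is the first cropped to a modestly smaller region and rescaled.

The visible shapes are larger and the field of view is narrower; shapes near the original edges may be partly or wholly outside the frame — a crop-and-rescale.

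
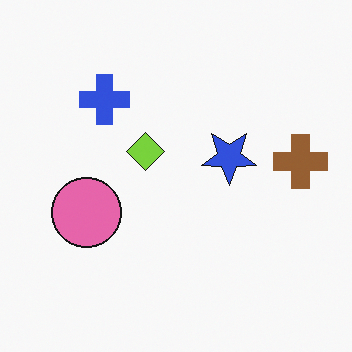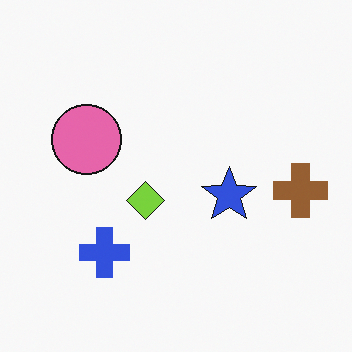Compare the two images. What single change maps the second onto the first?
Flipped vertically (top ↔ bottom).

The blue cross is in the bottom-left of the second image and the top-left of the first — shapes on opposite sides of the horizontal midline have swapped in a mirror flip.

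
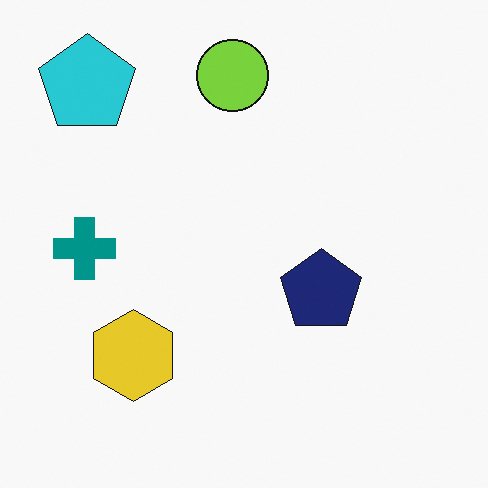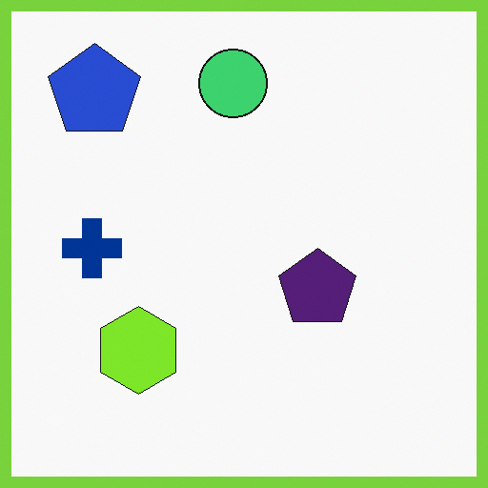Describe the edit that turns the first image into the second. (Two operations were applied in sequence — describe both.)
The second image is the first hue-shifted by a small amount, then framed with a lime border.

Every shape's color has rotated by the same amount around the hue wheel — a uniform hue shift. A solid lime frame runs around the edge of the second image, with the content slightly shrunk inside it.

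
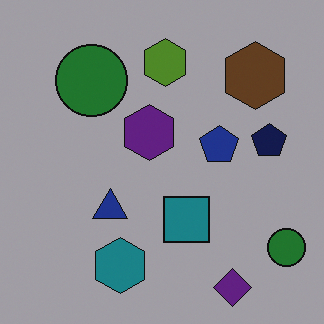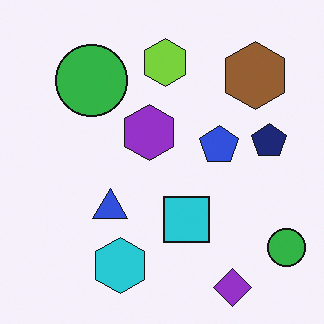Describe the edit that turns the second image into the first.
The first image is the second substantially darkened.

Every pixel — background and shapes alike — is uniformly darkened.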